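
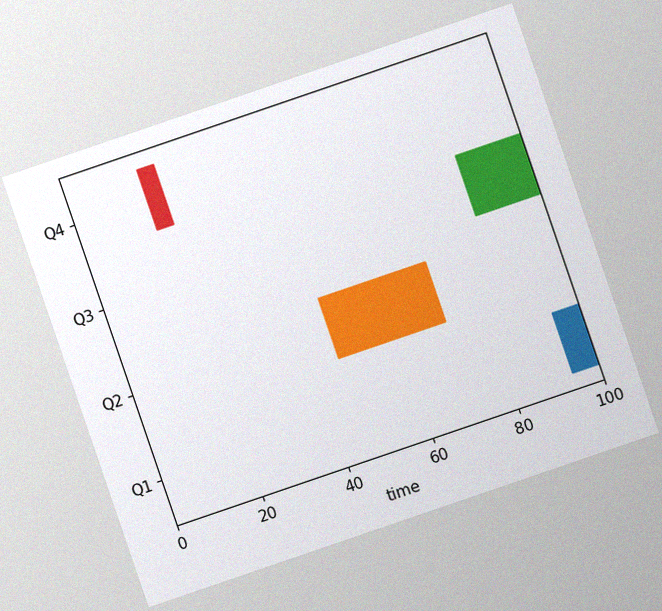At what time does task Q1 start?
94

The chart is tilted about 19° counter-clockwise, with some photo noise. The Q1 bar begins at t=94.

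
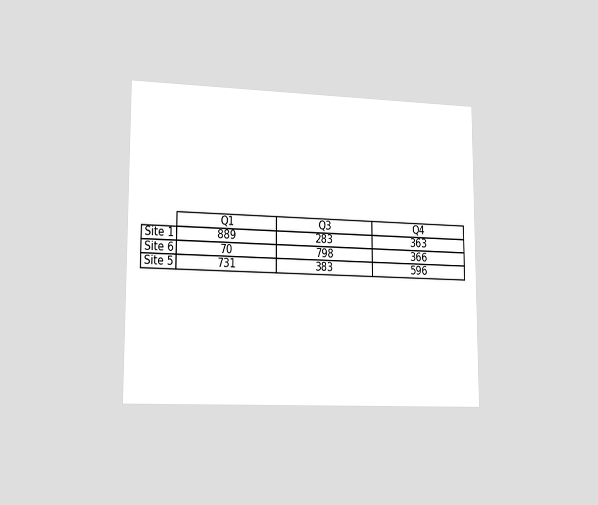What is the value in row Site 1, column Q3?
283

The chart is viewed slightly from the left. The (Site 1, Q3) cell reads 283.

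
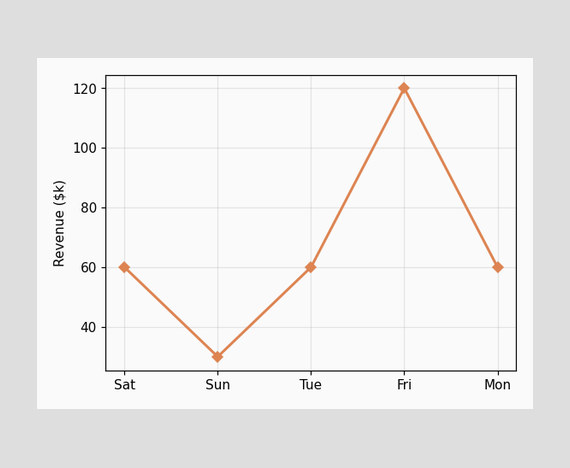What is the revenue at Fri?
$120k

At Fri, the line is at $120k.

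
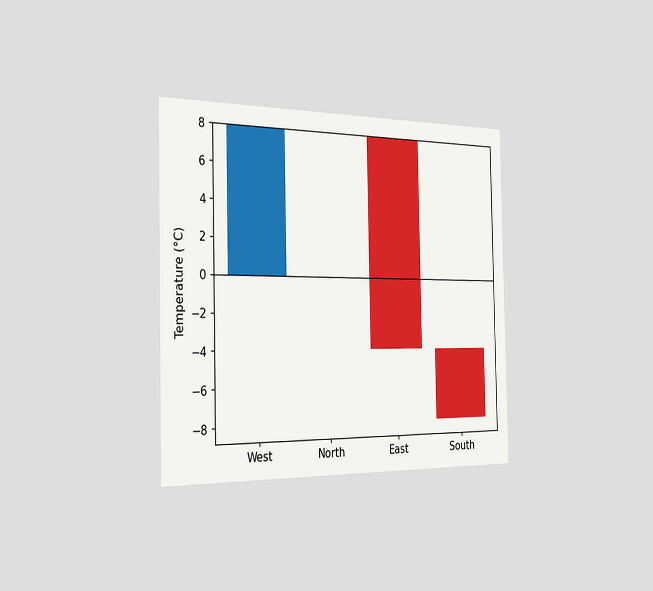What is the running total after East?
-4°C

The chart is viewed slightly from the left. After East the running total reaches -4°C.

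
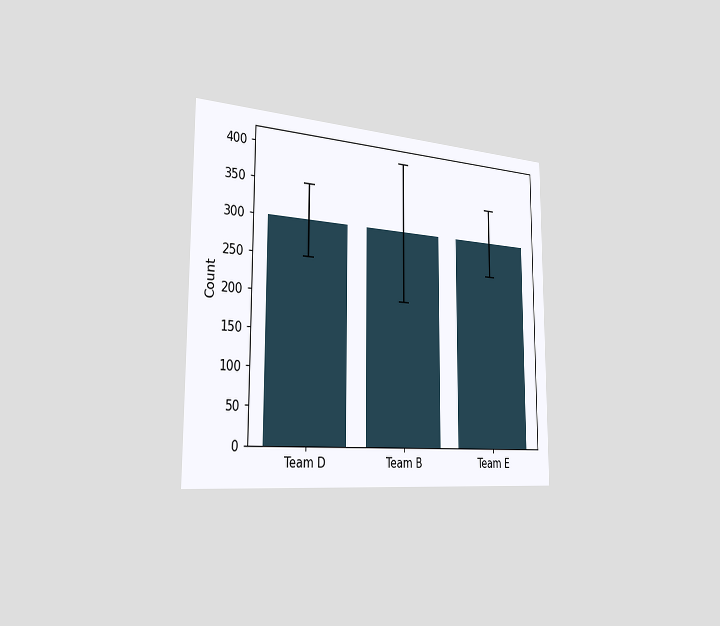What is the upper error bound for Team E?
350

The chart is viewed slightly from the left. The Team E bar's upper whisker reaches 350.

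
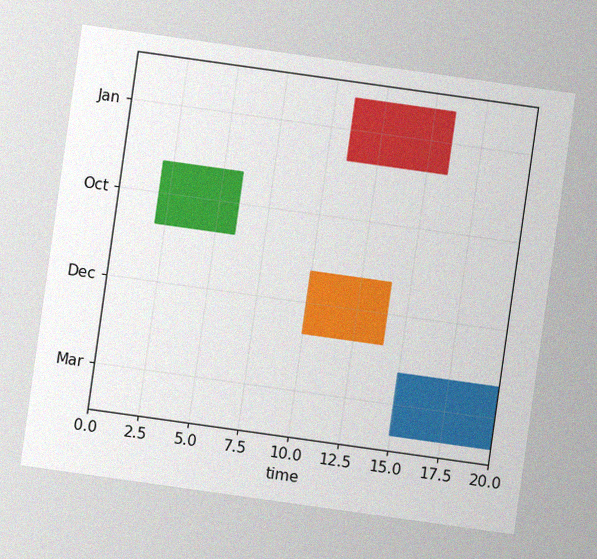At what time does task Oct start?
2

The chart is tilted about 8° clockwise, with some photo noise. The Oct bar begins at t=2.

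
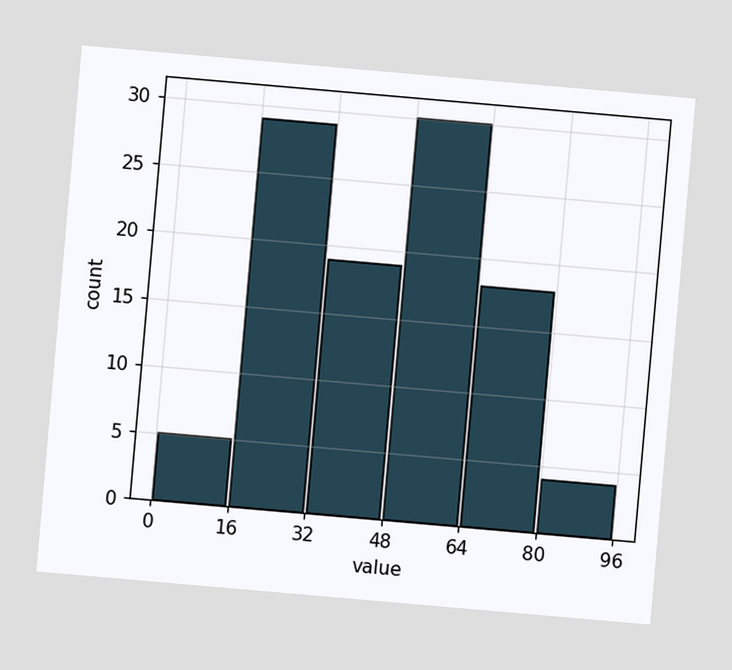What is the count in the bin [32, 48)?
The chart is tilted about 5° clockwise. The [32, 48) bin has height 19.

19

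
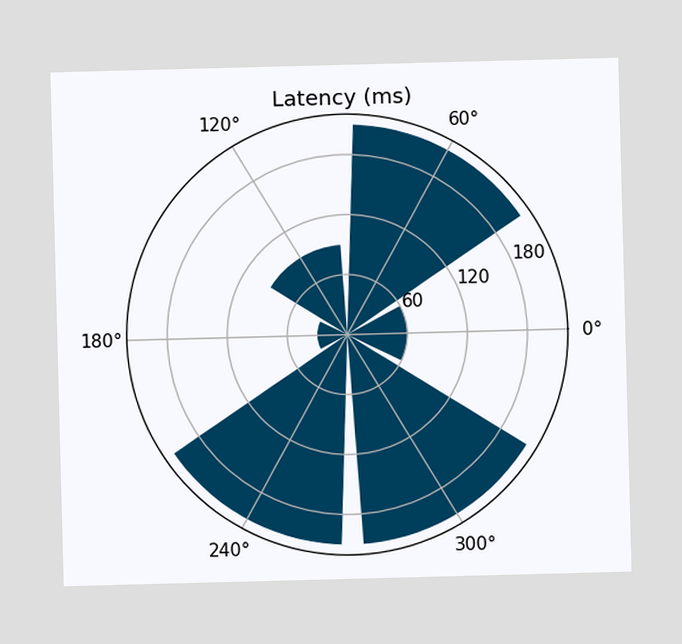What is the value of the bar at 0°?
60ms

The bar at 0° reaches 60ms on the radial axis.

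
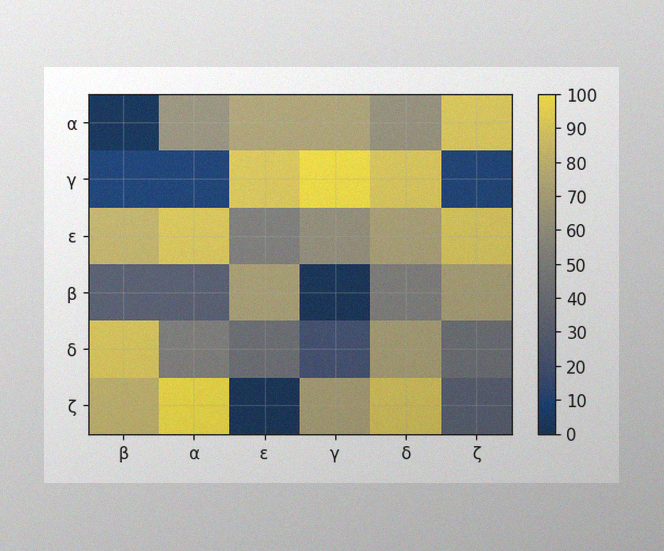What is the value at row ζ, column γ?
70

The image has some photo noise and uneven lighting. Matching cell (ζ, γ) against the colorbar gives 70.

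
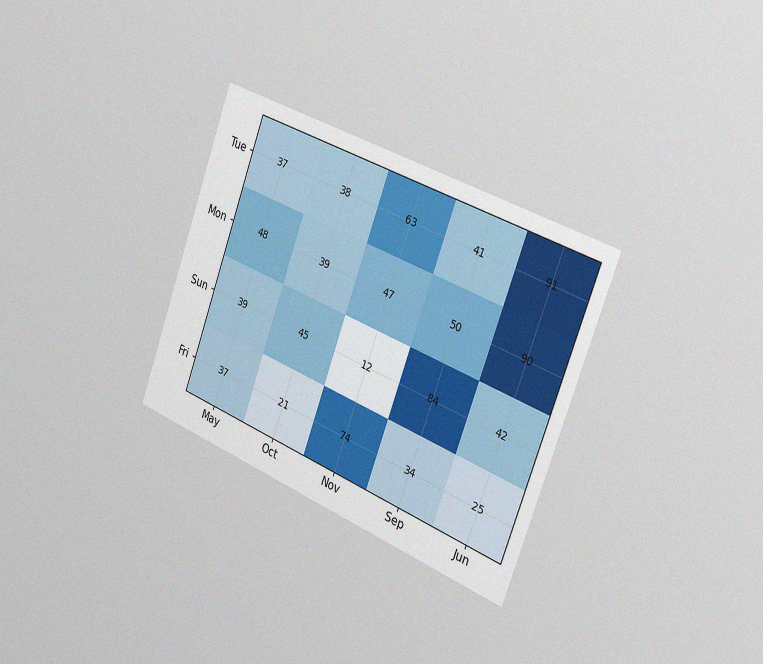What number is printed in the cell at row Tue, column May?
The chart is tilted about 21° clockwise and viewed slightly from the right, with some photo noise. The (Tue, May) cell reads 37.

37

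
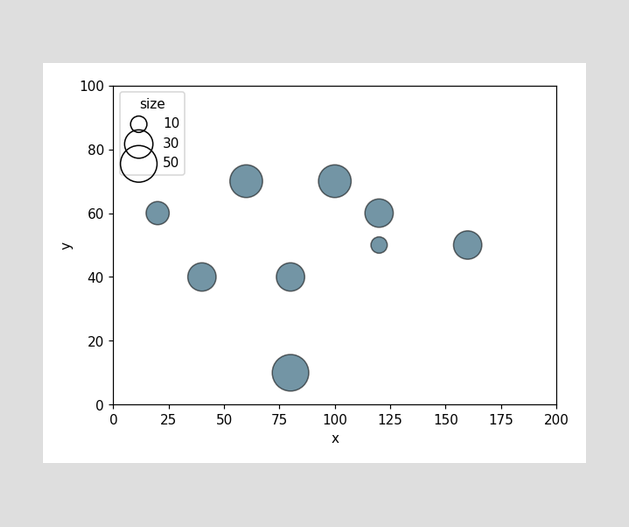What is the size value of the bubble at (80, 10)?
50

Matching the bubble at (80, 10) against the size legend gives 50.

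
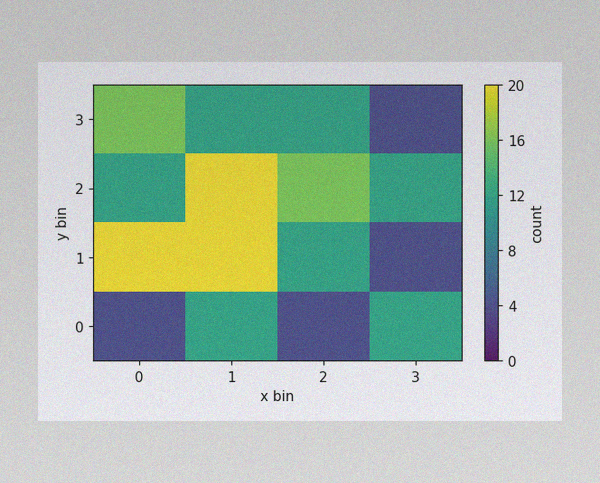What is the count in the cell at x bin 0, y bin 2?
12

The image has some photo noise and uneven lighting. Matching the cell (0, 2) against the colorbar gives 12.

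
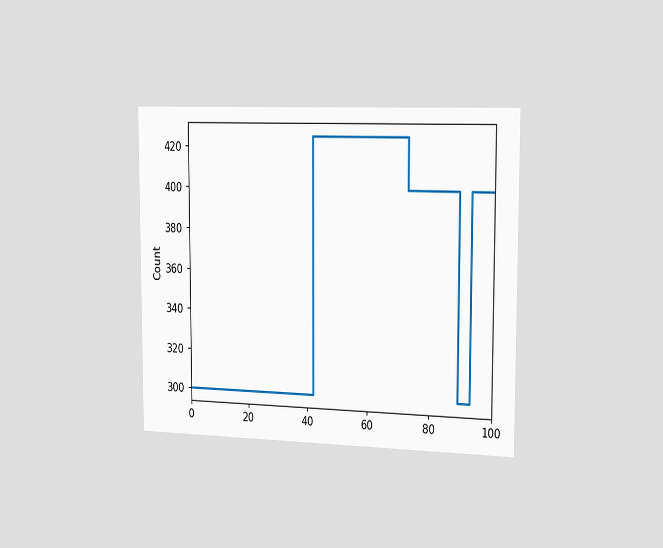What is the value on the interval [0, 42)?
The chart is viewed slightly from the right. On [0, 42) the step sits at 300.

300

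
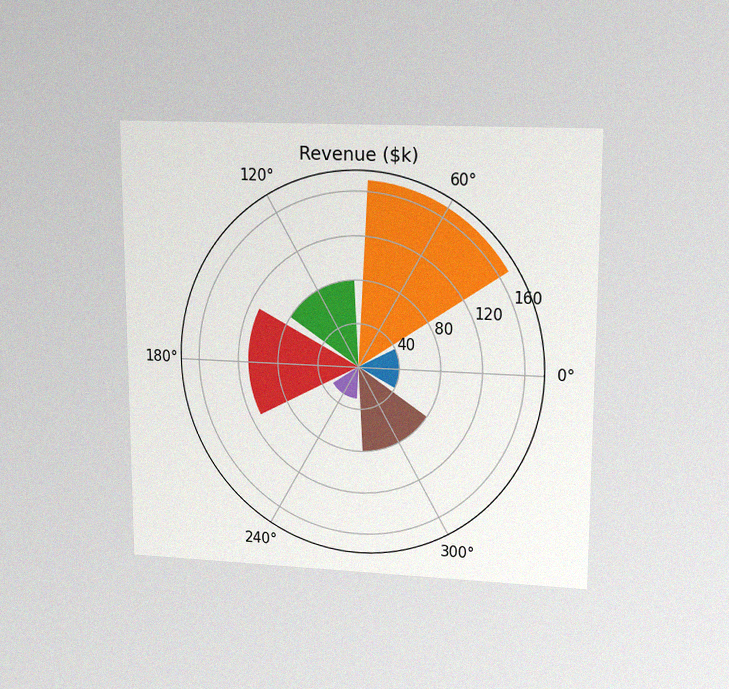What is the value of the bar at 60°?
$170k

The chart is viewed at a slight angle, with some photo noise. The bar at 60° reaches $170k on the radial axis.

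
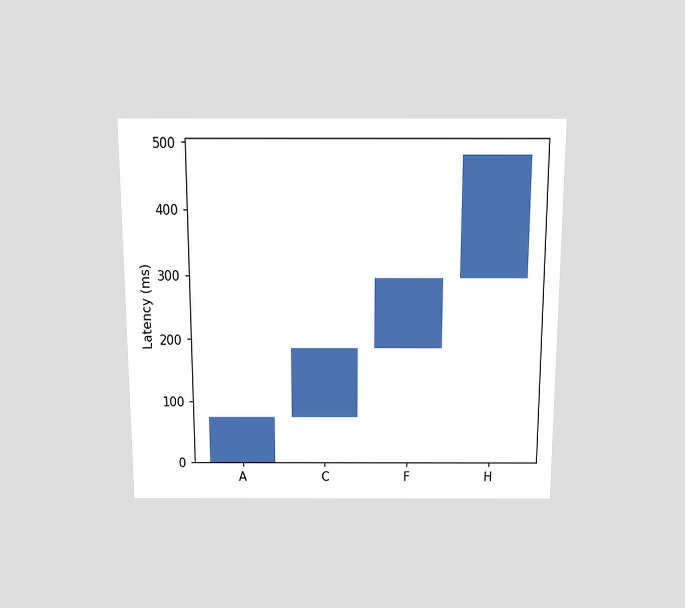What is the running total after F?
The chart is viewed slightly from above. After F the running total reaches 296ms.

296ms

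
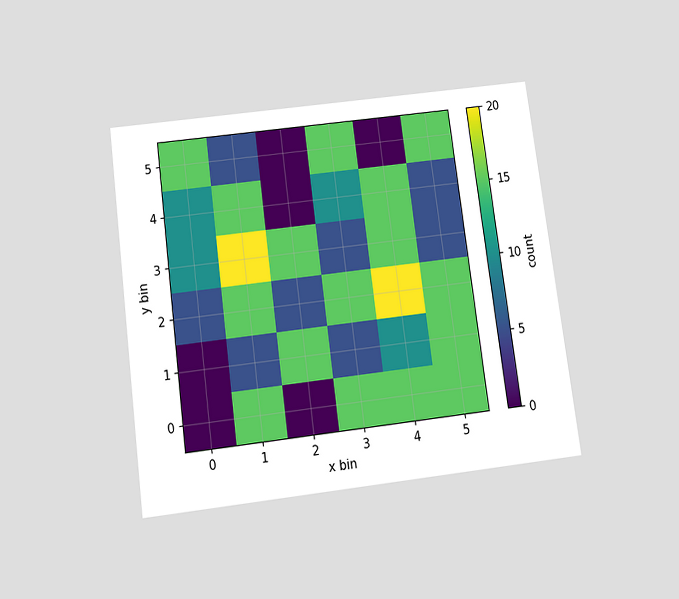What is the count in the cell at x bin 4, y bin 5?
The chart is tilted about 7° counter-clockwise and viewed slightly from below. Matching the cell (4, 5) against the colorbar gives 0.

0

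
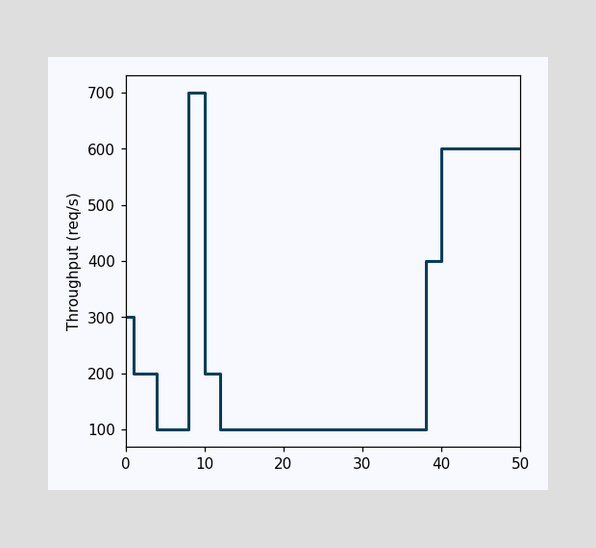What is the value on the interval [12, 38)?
100req/s

On [12, 38) the step sits at 100req/s.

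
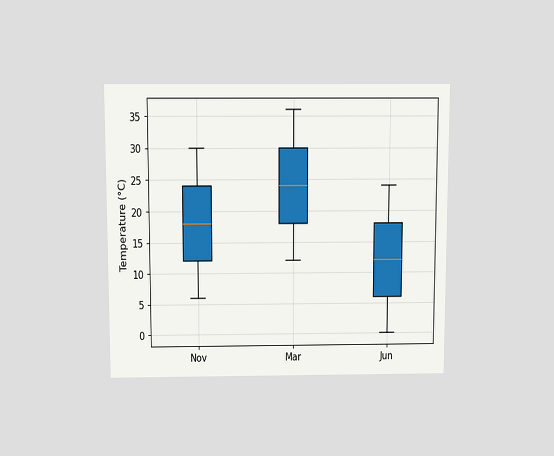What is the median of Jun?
12°C

The chart is viewed slightly from above. The median line in the Jun box sits at 12°C.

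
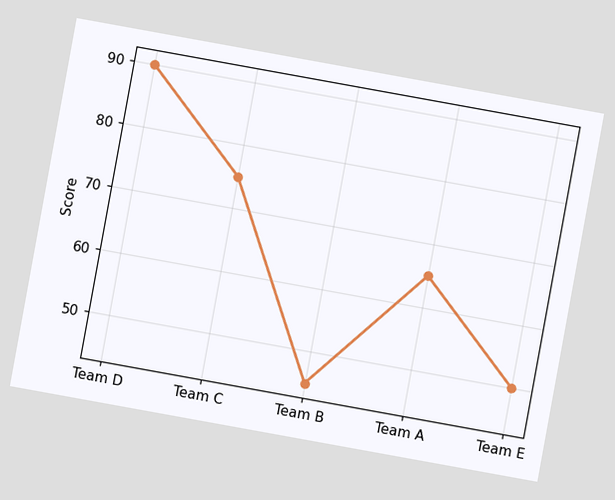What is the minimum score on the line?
The chart is tilted about 10° clockwise. The lowest point is at Team B, and reading across to the y-axis gives 45.

45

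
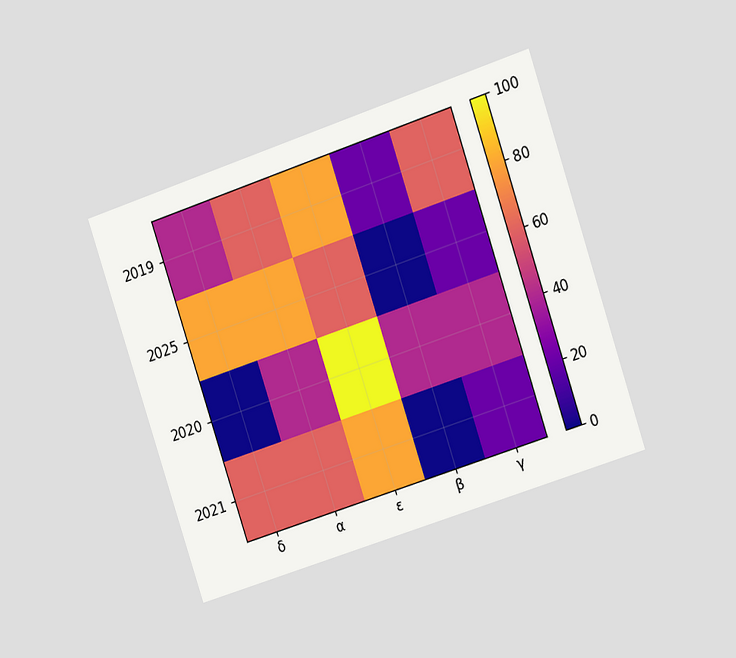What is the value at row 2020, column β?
The chart is tilted about 18° counter-clockwise and viewed slightly from the right. Matching cell (2020, β) against the colorbar gives 40.

40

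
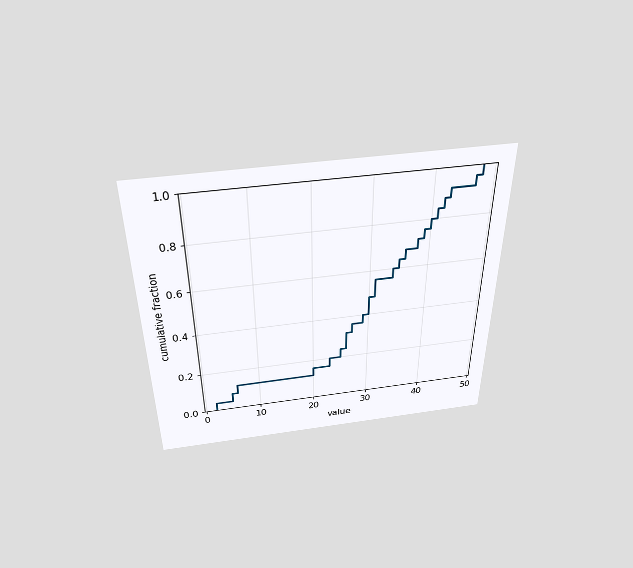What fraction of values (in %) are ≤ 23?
The chart is viewed slightly from above. At x=23 the ECDF step is at 20%.

20%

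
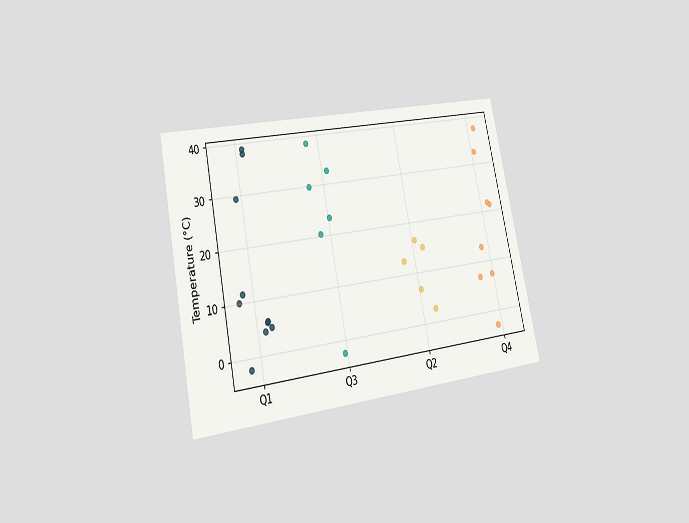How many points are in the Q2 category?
The chart is tilted about 12° counter-clockwise and viewed at a slight angle. Counting the markers in the Q2 column gives 5.

5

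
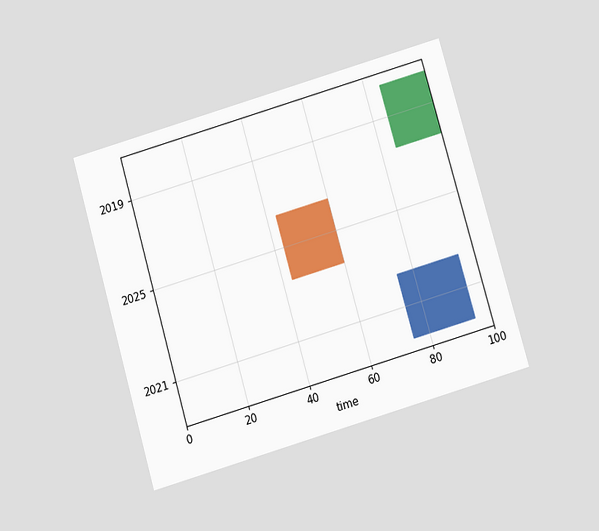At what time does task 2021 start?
75

The chart is tilted about 16° counter-clockwise and viewed slightly from below. The 2021 bar begins at t=75.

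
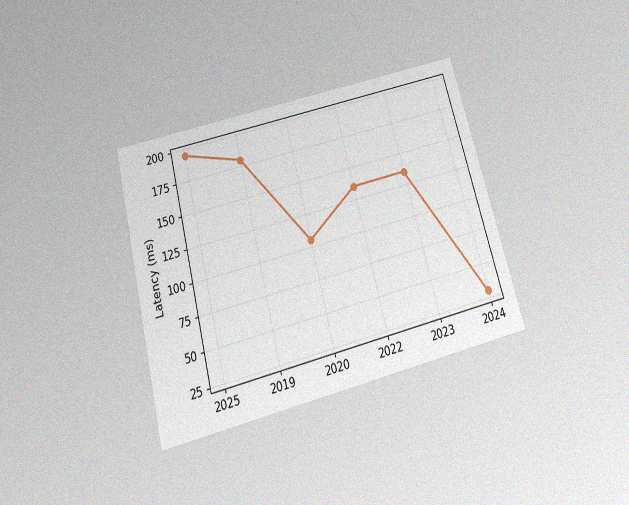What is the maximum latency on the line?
195ms

The chart is tilted about 15° counter-clockwise and viewed slightly from below, with some photo noise. The highest point is at 2025, and reading across to the y-axis gives 195ms.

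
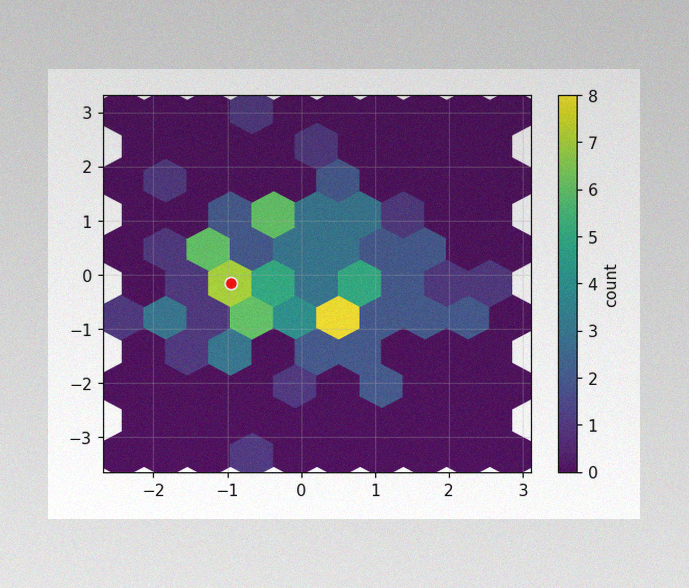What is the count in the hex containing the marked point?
The image has some photo noise and uneven lighting. The marked hex reads 7 on the colorbar.

7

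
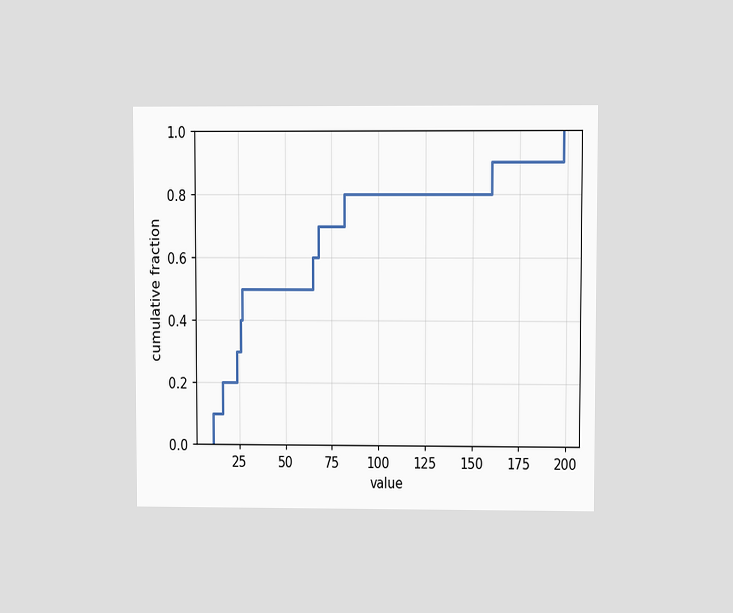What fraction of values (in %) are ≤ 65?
60%

The chart is viewed at a slight angle. At x=65 the ECDF step is at 60%.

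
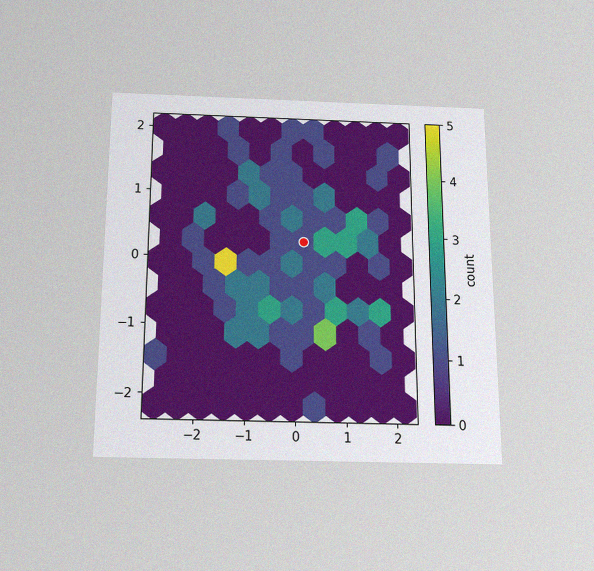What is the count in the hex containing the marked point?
The chart is viewed slightly from below, with some photo noise. The marked hex reads 1 on the colorbar.

1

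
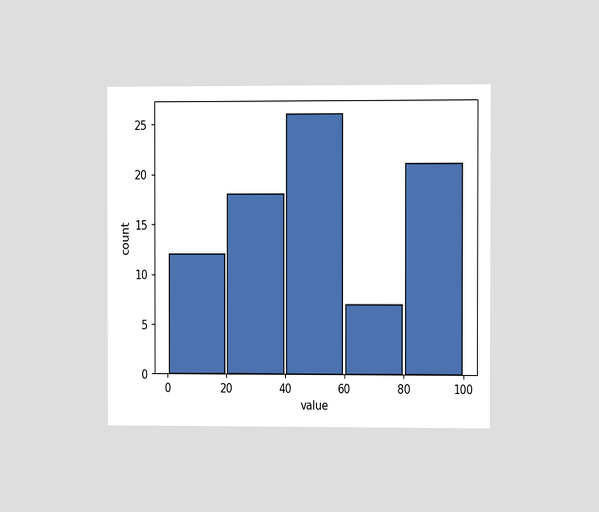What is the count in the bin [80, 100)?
The chart is viewed slightly from the right. The [80, 100) bin has height 21.

21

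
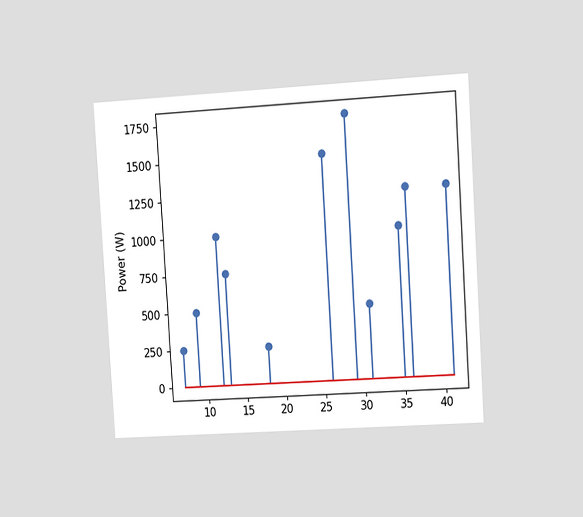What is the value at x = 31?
500W

The chart is tilted about 4° counter-clockwise and viewed slightly from the right. The stem at x=31 reaches 500W.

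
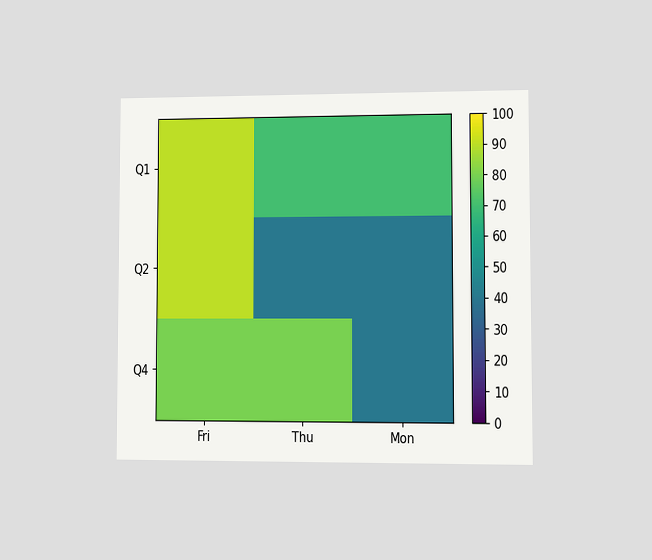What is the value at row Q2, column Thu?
The chart is viewed at a slight angle. Matching cell (Q2, Thu) against the colorbar gives 40.

40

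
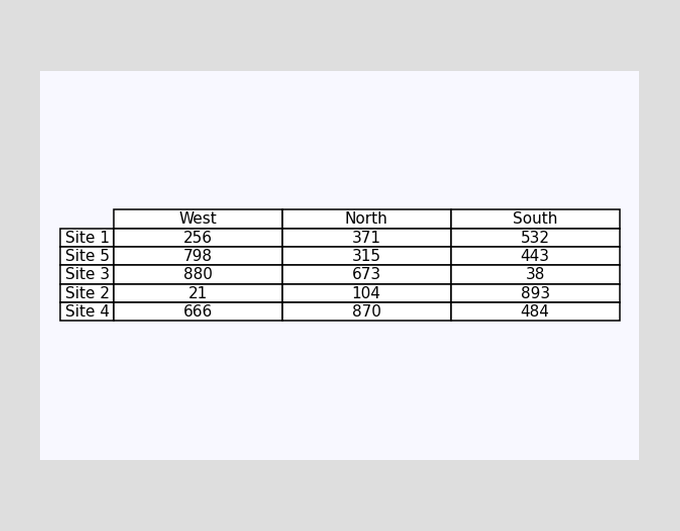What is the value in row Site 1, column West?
The (Site 1, West) cell reads 256.

256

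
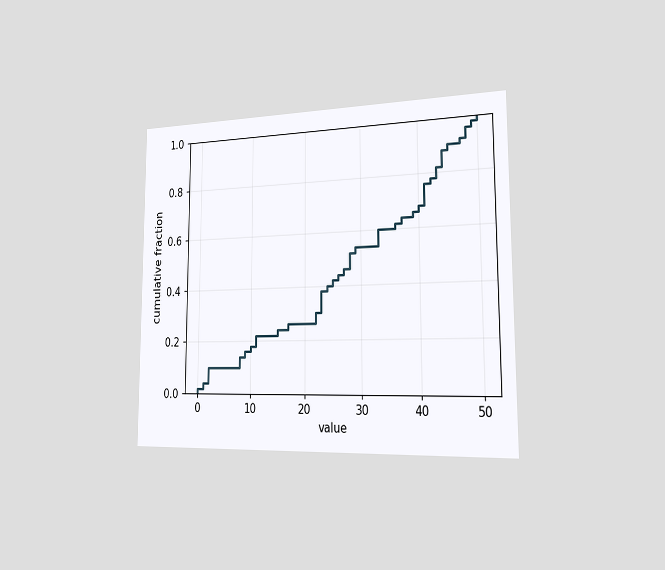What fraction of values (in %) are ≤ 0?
The chart is viewed slightly from the right. At x=0 the ECDF step is at 2%.

2%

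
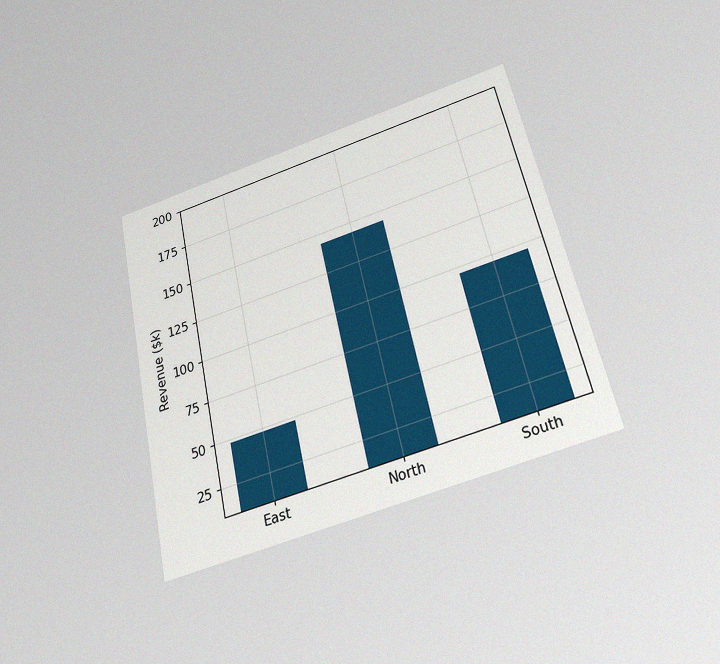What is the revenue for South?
The chart is tilted about 12° counter-clockwise and viewed slightly from below, with some photo noise. Reading along the chart's y-axis, the South bar reaches $96k.

$96k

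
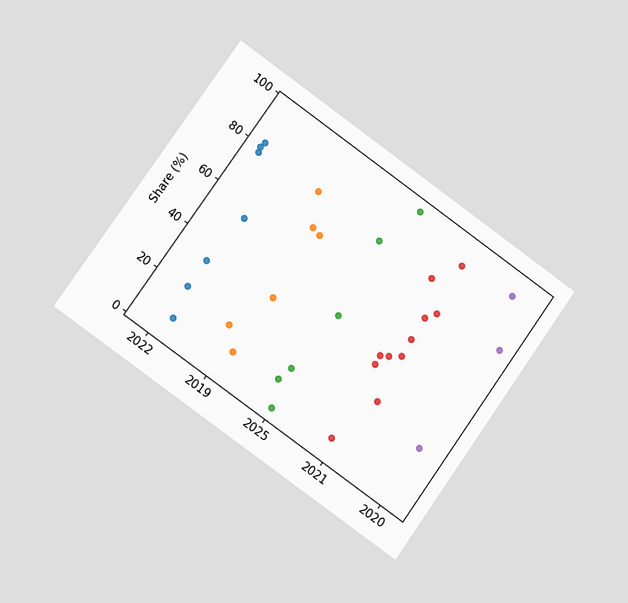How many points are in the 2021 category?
The chart is tilted about 36° clockwise and viewed at a slight angle. Counting the markers in the 2021 column gives 11.

11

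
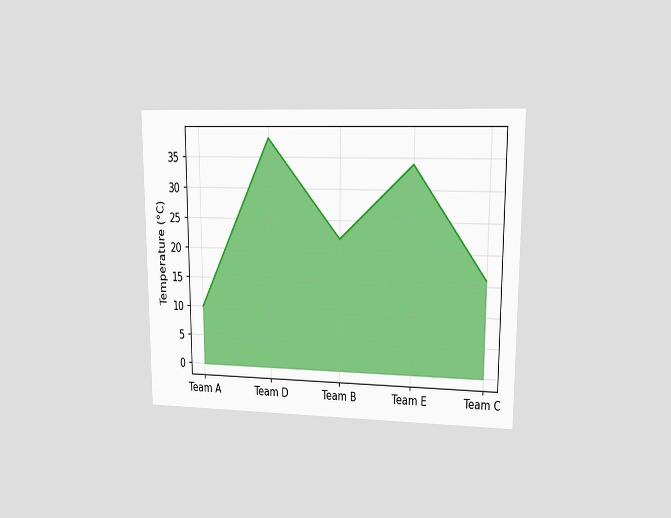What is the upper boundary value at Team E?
The chart is viewed at a slight angle. At Team E the upper boundary is at 34°C.

34°C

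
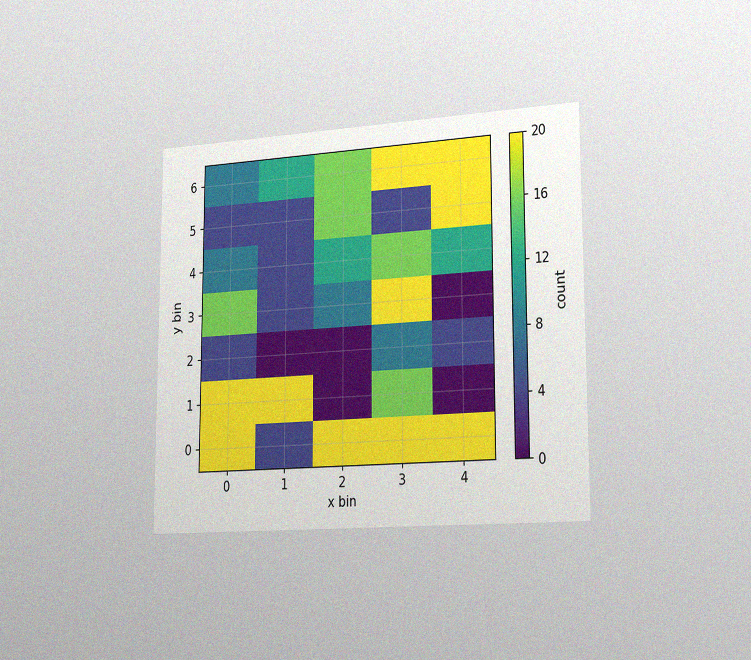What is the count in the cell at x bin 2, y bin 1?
0

The chart is viewed slightly from the right, with some photo noise. Matching the cell (2, 1) against the colorbar gives 0.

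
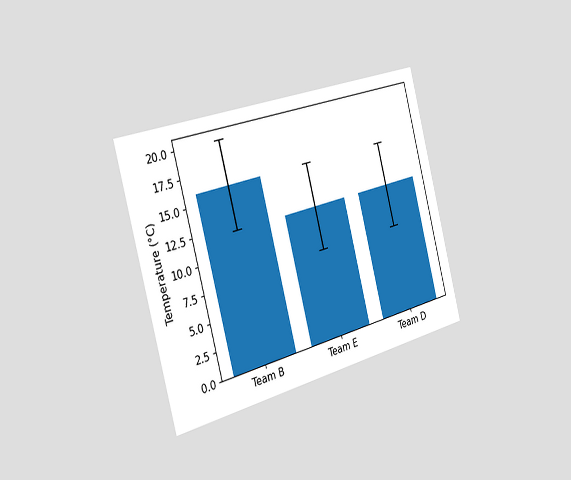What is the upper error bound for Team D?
The chart is tilted about 15° counter-clockwise and viewed slightly from the left. The Team D bar's upper whisker reaches 16°C.

16°C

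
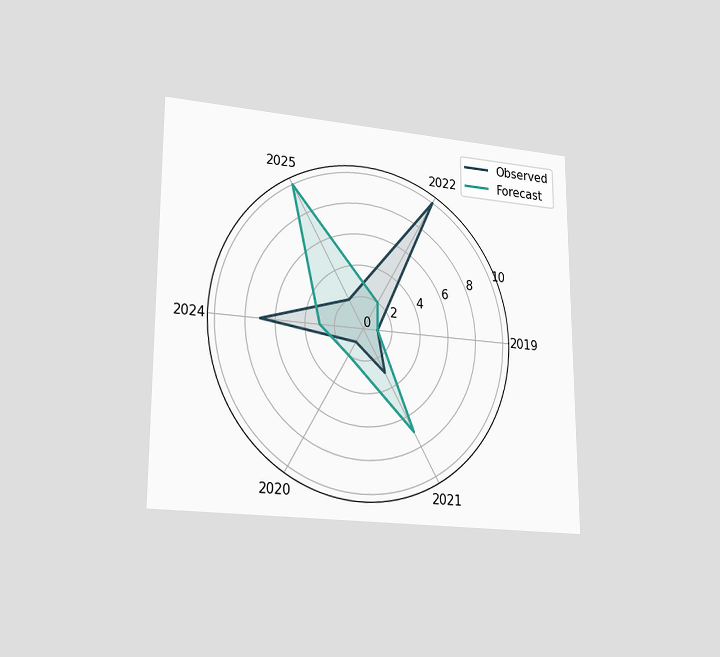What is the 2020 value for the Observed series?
1

The chart is viewed at a slight angle. On the 2020 axis, Observed reaches 1.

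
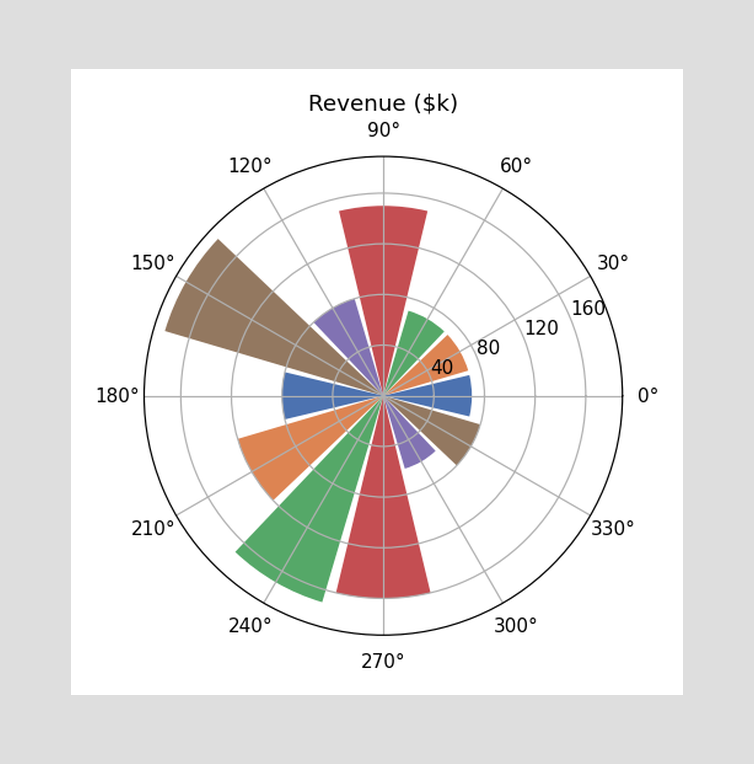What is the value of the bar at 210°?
The bar at 210° reaches $120k on the radial axis.

$120k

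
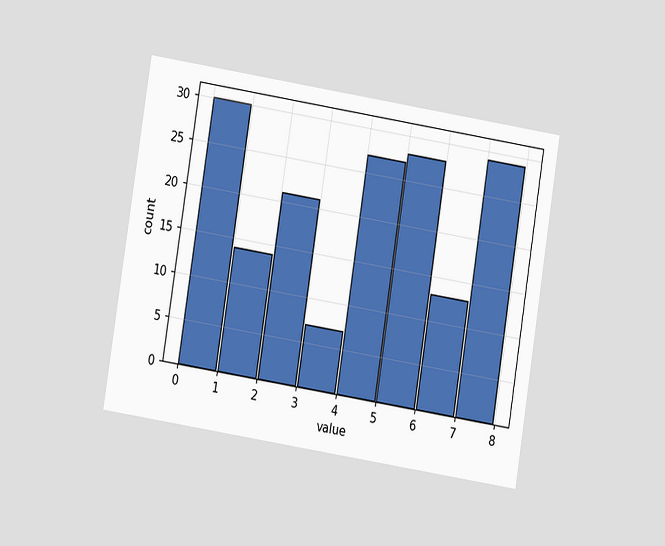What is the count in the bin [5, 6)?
28

The chart is tilted about 9° clockwise and viewed at a slight angle. The [5, 6) bin has height 28.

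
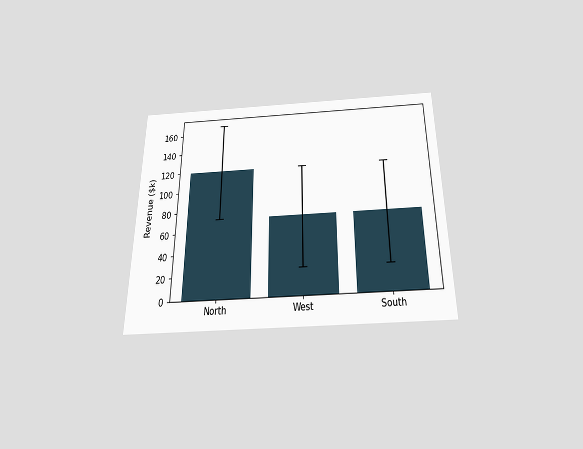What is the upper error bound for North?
The chart is viewed slightly from below. The North bar's upper whisker reaches $168k.

$168k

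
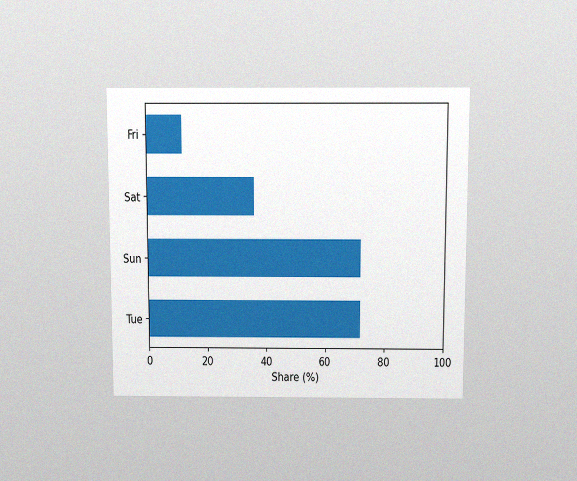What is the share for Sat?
The chart is viewed slightly from above, with some photo noise. Reading along the chart's x-axis, the Sat bar reaches 36%.

36%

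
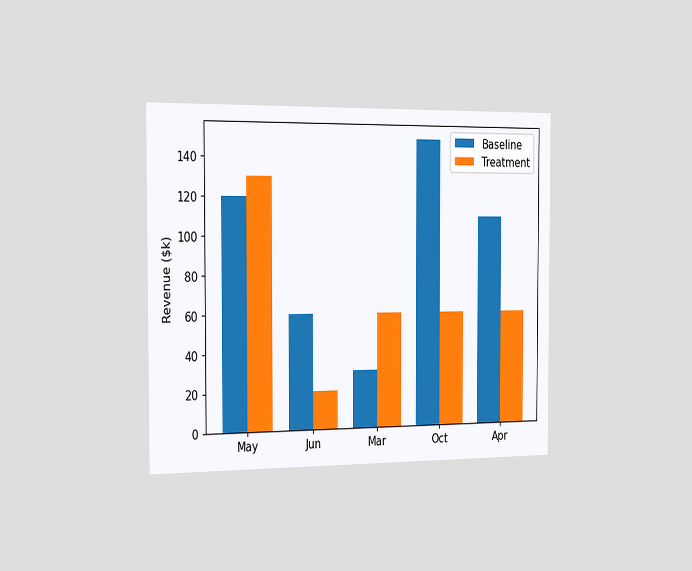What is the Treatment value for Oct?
The chart is viewed slightly from the left. The Treatment bar at Oct reaches $60k on the y-axis.

$60k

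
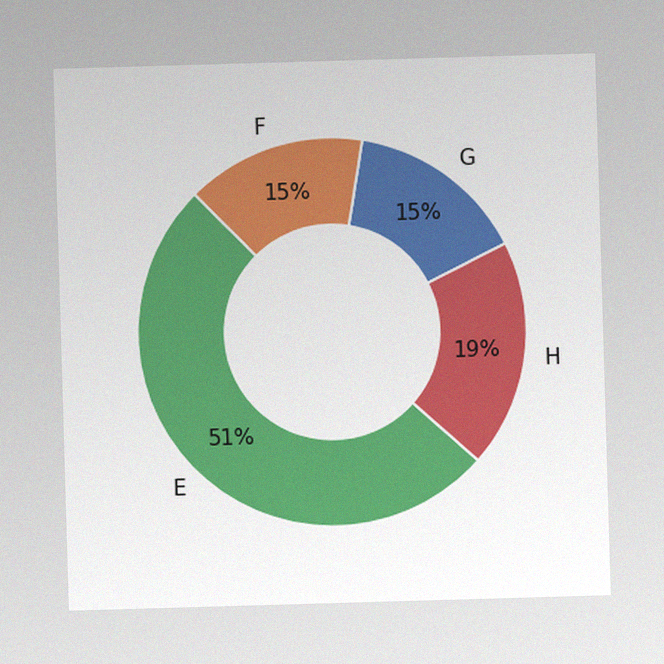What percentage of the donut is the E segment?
The image has some photo noise and uneven lighting. The E segment takes up 51% of the ring.

51%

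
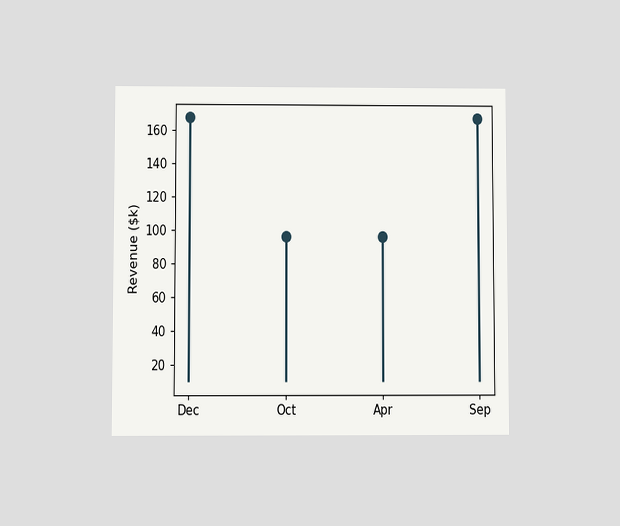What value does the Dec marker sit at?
The chart is viewed at a slight angle. The Dec marker sits at $168k.

$168k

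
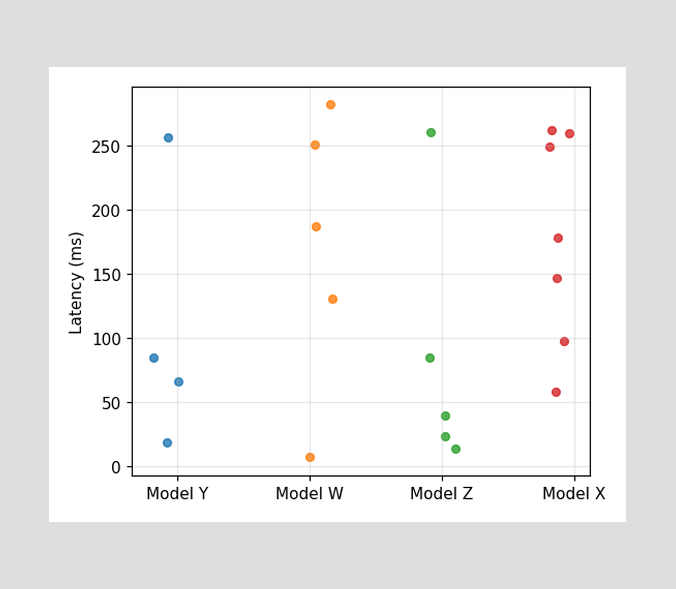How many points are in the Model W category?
5

Counting the markers in the Model W column gives 5.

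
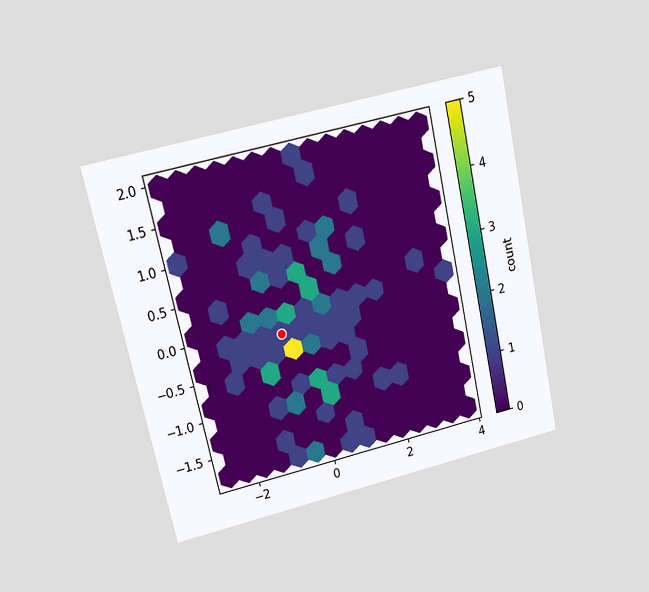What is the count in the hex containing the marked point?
1

The chart is tilted about 12° counter-clockwise and viewed at a slight angle. The marked hex reads 1 on the colorbar.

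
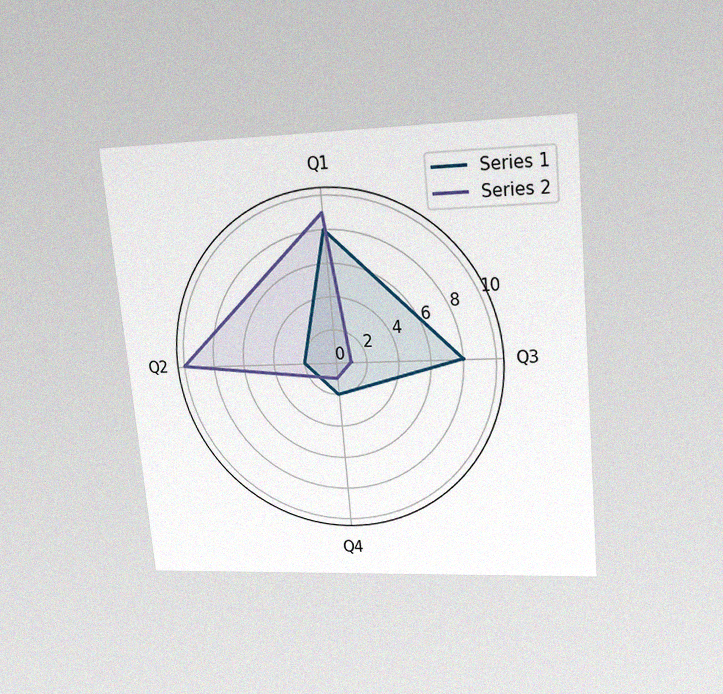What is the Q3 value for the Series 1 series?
8

The chart is tilted about 5° counter-clockwise and viewed slightly from above, with some photo noise. On the Q3 axis, Series 1 reaches 8.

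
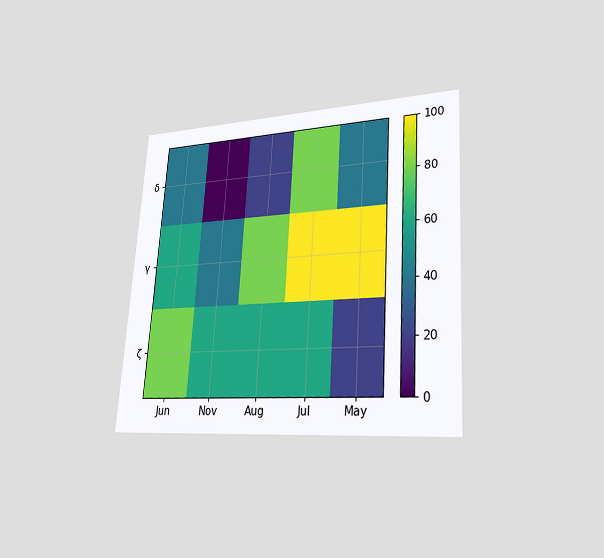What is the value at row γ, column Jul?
100

The chart is tilted about 4° clockwise and viewed at a slight angle. Matching cell (γ, Jul) against the colorbar gives 100.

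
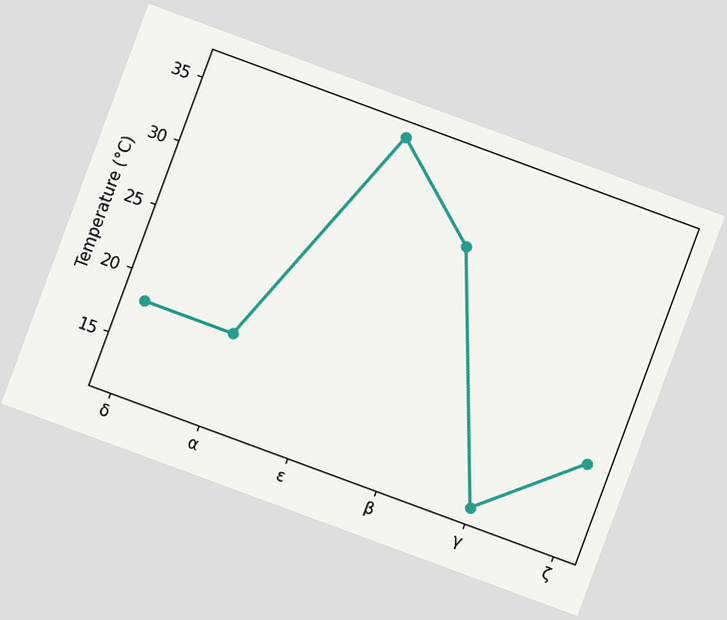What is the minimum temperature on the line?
12°C

The chart is tilted about 20° clockwise. The lowest point is at γ, and reading across to the y-axis gives 12°C.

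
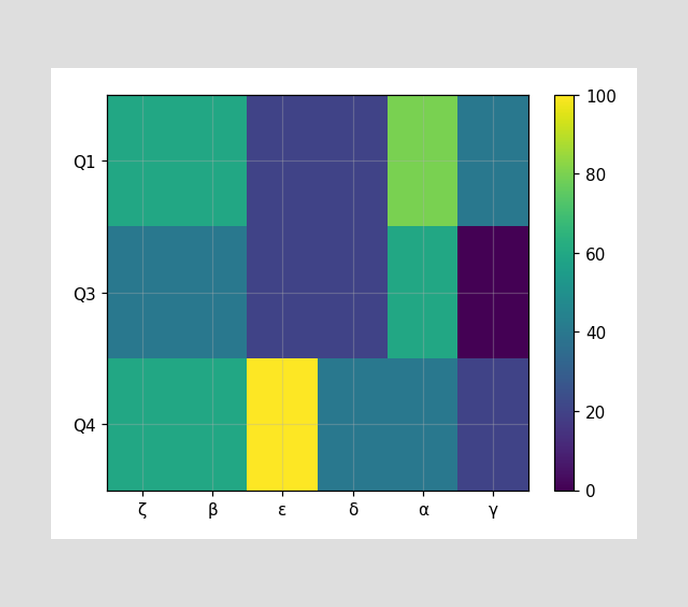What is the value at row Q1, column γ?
Matching cell (Q1, γ) against the colorbar gives 40.

40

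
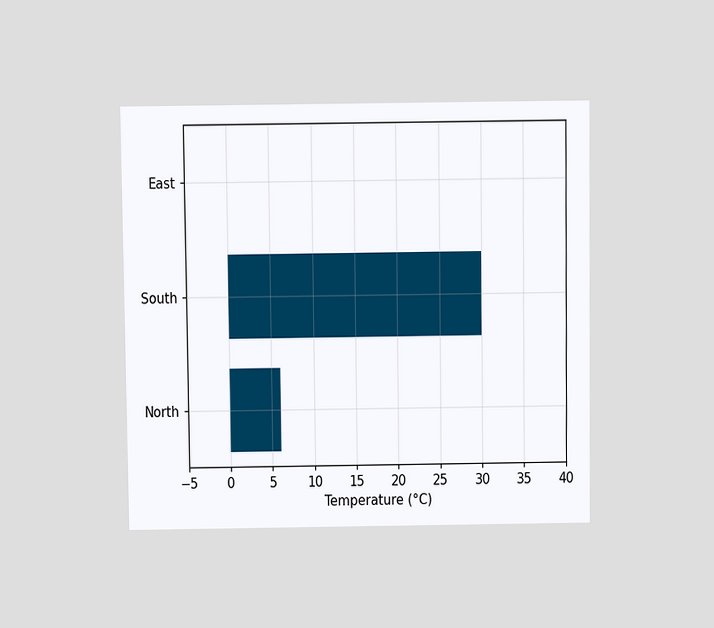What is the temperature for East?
The chart is viewed at a slight angle. Reading along the chart's x-axis, the East bar reaches 0°C.

0°C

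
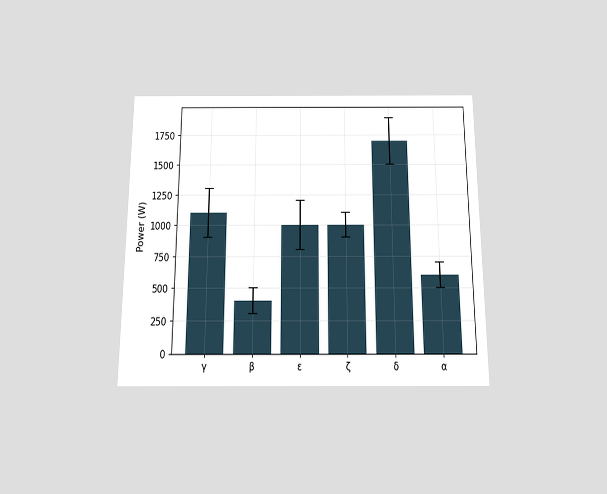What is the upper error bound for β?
500W

The chart is viewed slightly from below. The β bar's upper whisker reaches 500W.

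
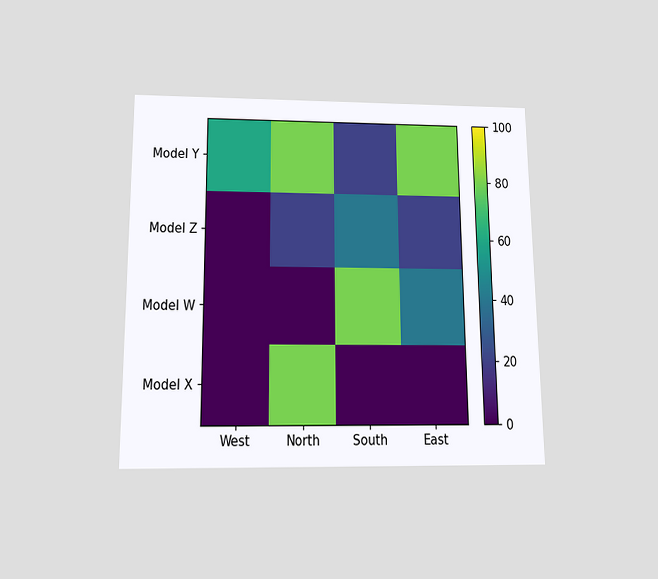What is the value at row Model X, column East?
The chart is viewed slightly from below. Matching cell (Model X, East) against the colorbar gives 0.

0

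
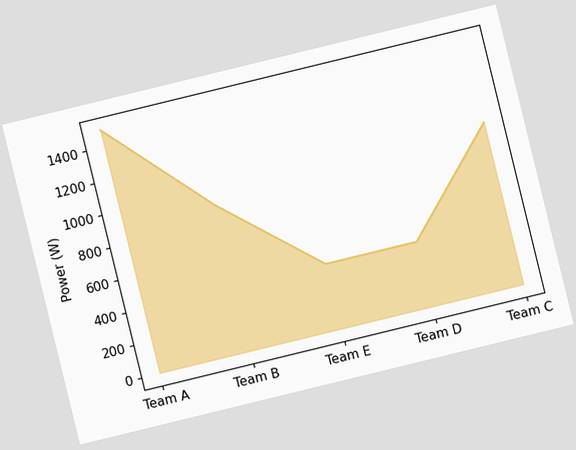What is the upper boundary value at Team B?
The chart is tilted about 14° counter-clockwise. At Team B the upper boundary is at 900W.

900W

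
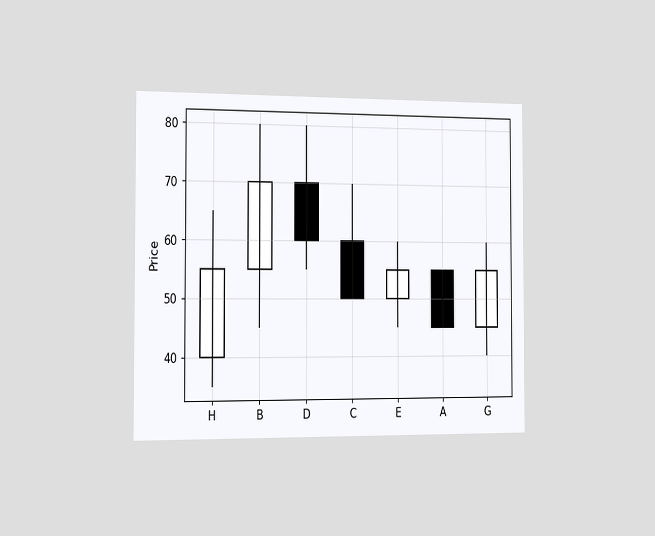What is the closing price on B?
70

The chart is viewed slightly from the left. The B candle closes at 70.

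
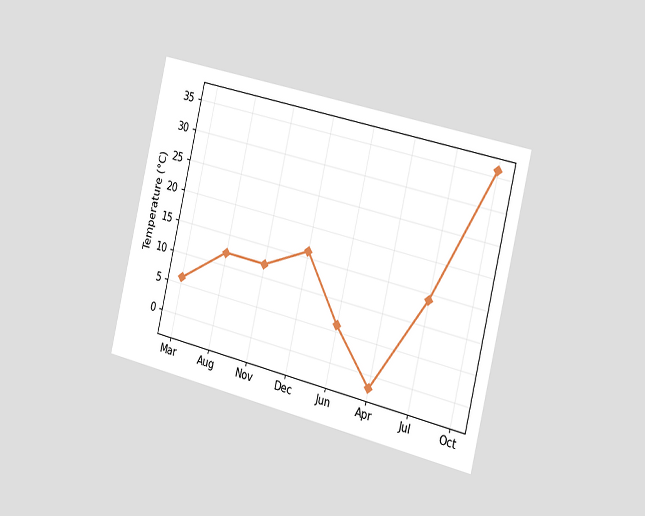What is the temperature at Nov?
12°C

The chart is tilted about 13° clockwise and viewed slightly from the right. At Nov, the line is at 12°C.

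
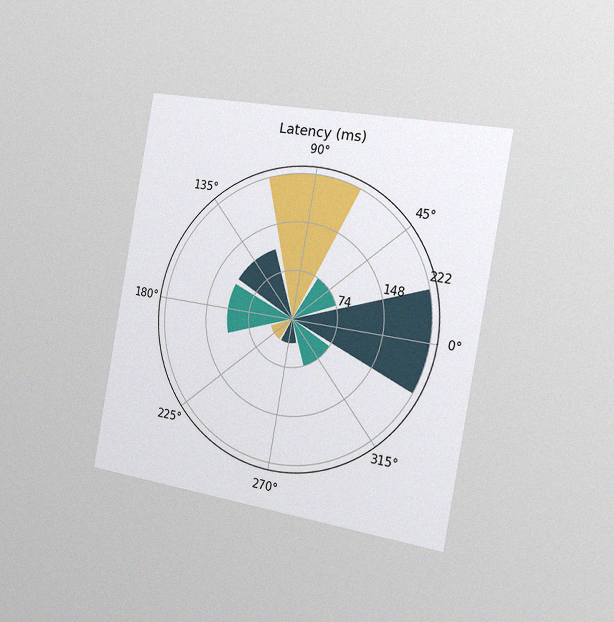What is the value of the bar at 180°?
The chart is tilted about 10° clockwise and viewed slightly from the right, with some photo noise. The bar at 180° reaches 111ms on the radial axis.

111ms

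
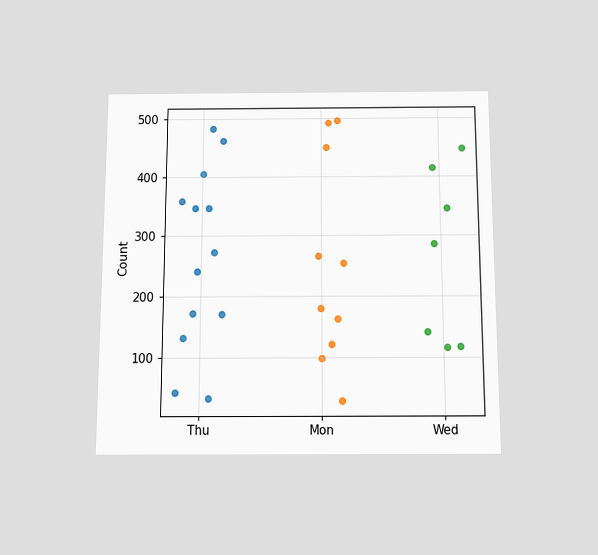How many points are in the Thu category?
13

The chart is viewed slightly from below. Counting the markers in the Thu column gives 13.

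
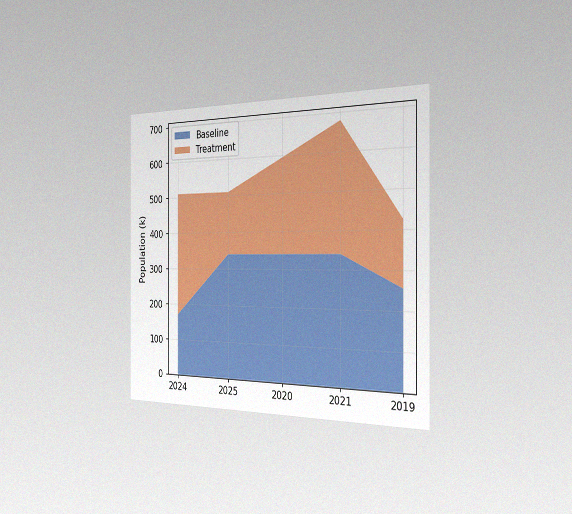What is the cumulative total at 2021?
The chart is viewed slightly from the right, with some photo noise. The stacked total at 2021 reaches 680k.

680k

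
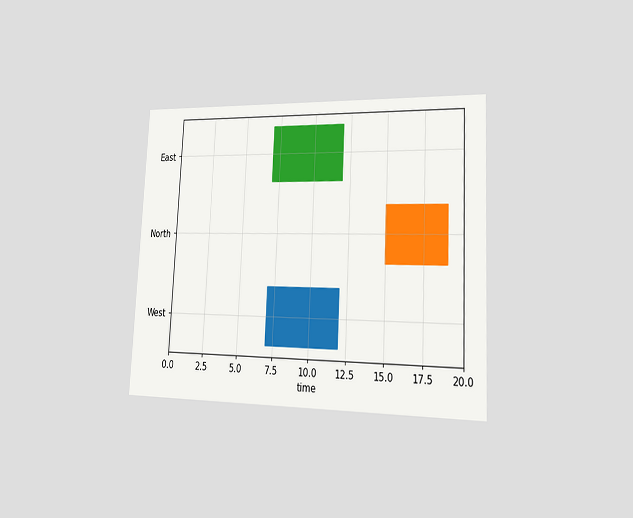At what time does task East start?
The chart is tilted about 3° clockwise and viewed slightly from the right. The East bar begins at t=7.

7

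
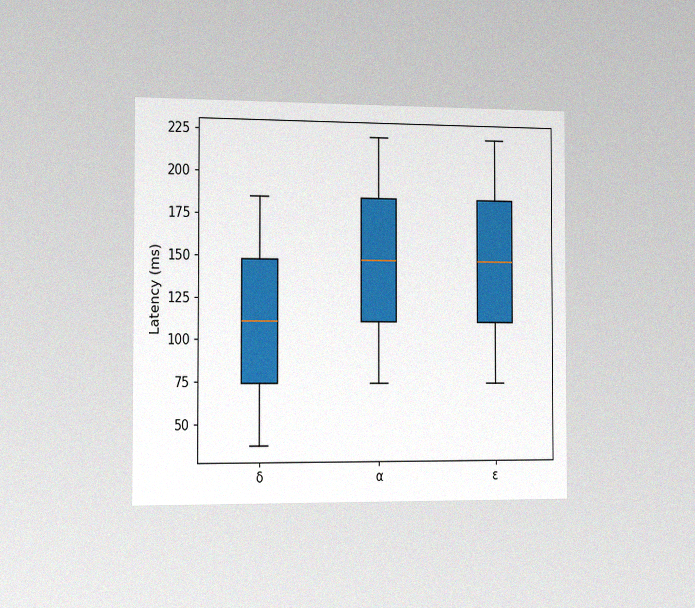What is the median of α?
The chart is viewed slightly from the left, with some photo noise. The median line in the α box sits at 148ms.

148ms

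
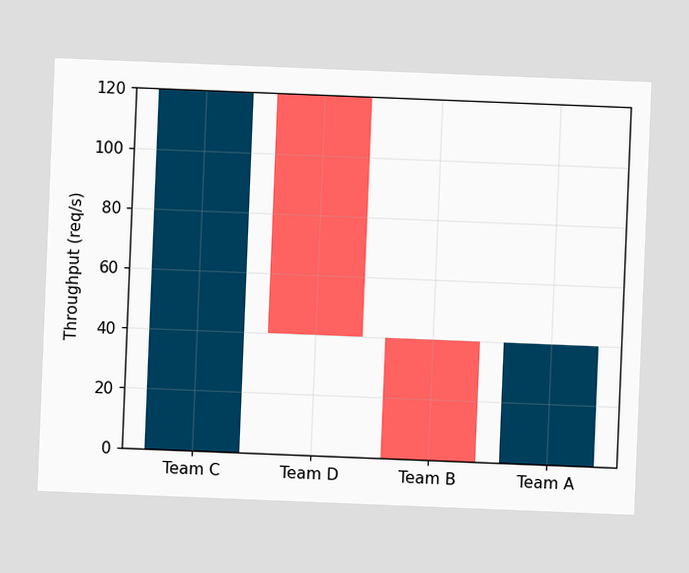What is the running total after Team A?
40req/s

The chart is tilted about 2° clockwise. After Team A the running total reaches 40req/s.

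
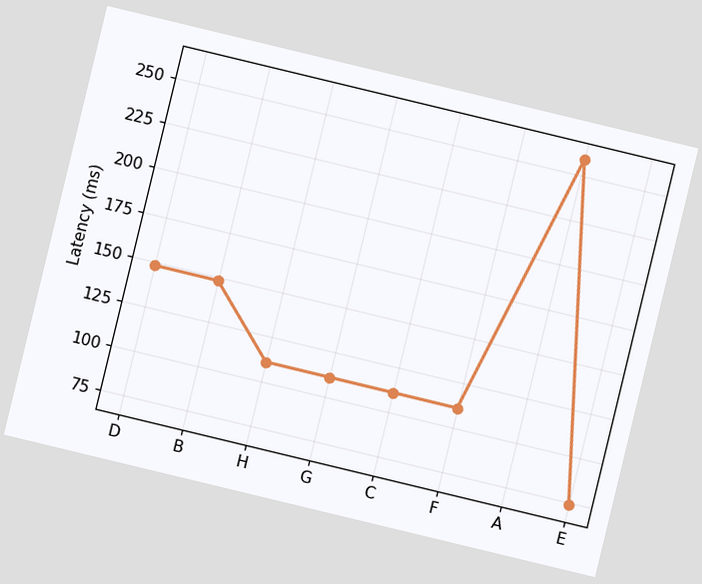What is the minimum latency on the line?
The chart is tilted about 14° clockwise. The lowest point is at E, and reading across to the y-axis gives 74ms.

74ms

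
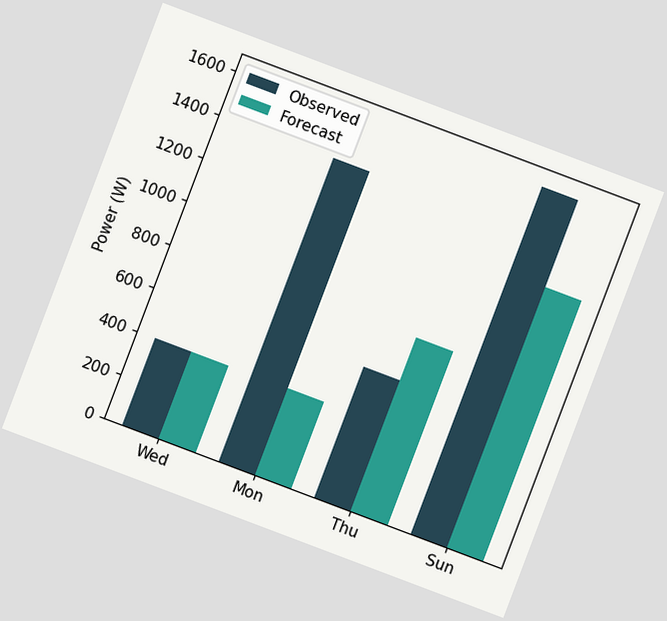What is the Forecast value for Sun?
The chart is tilted about 21° clockwise. The Forecast bar at Sun reaches 1200W on the y-axis.

1200W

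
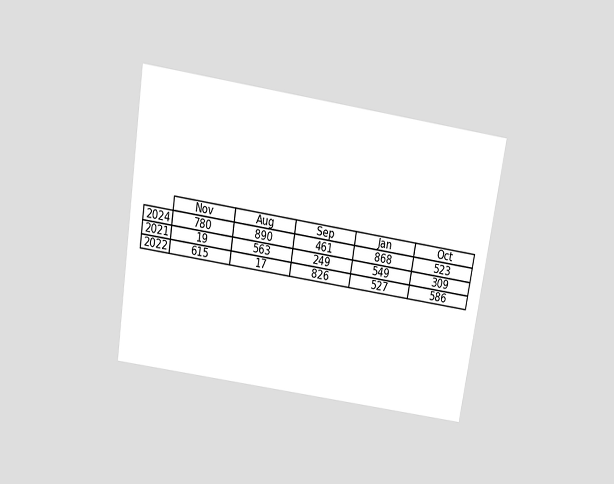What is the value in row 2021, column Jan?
549

The chart is tilted about 9° clockwise and viewed slightly from above. The (2021, Jan) cell reads 549.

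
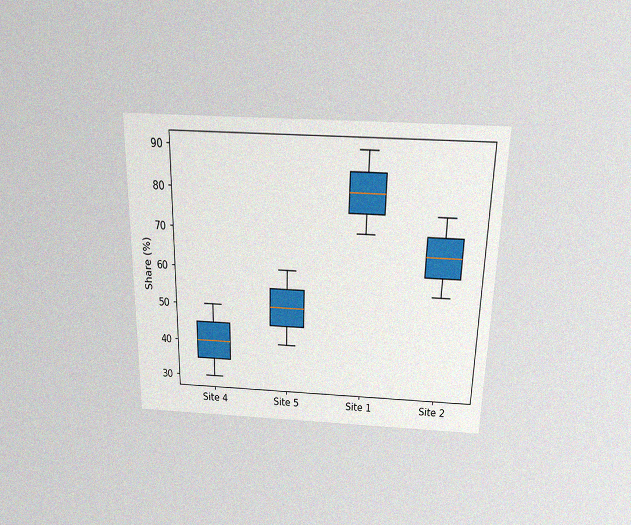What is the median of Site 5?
50%

The chart is viewed slightly from above, with some photo noise. The median line in the Site 5 box sits at 50%.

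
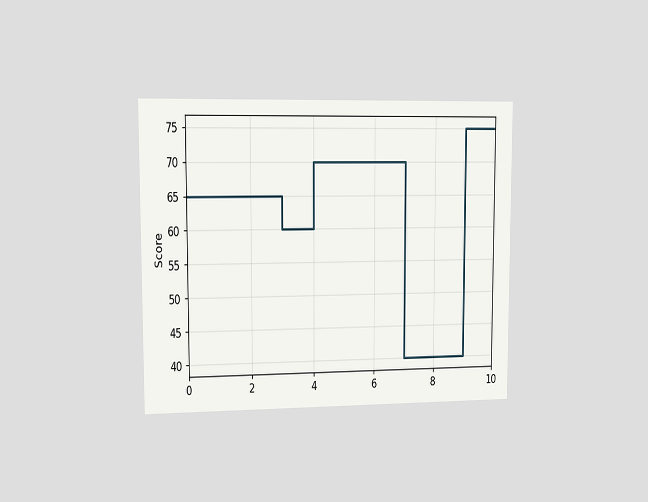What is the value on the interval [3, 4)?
60

The chart is viewed slightly from the left. On [3, 4) the step sits at 60.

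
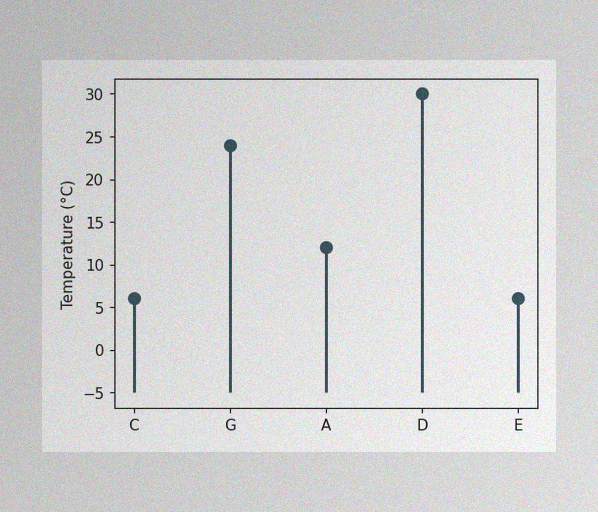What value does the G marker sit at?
The image has some photo noise and uneven lighting. The G marker sits at 24°C.

24°C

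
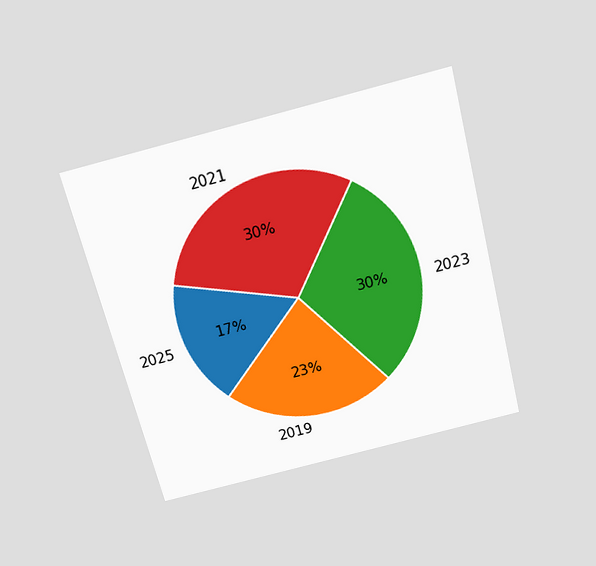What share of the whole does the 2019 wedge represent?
23%

The chart is tilted about 14° counter-clockwise and viewed slightly from above. The 2019 slice takes up 23% of the pie.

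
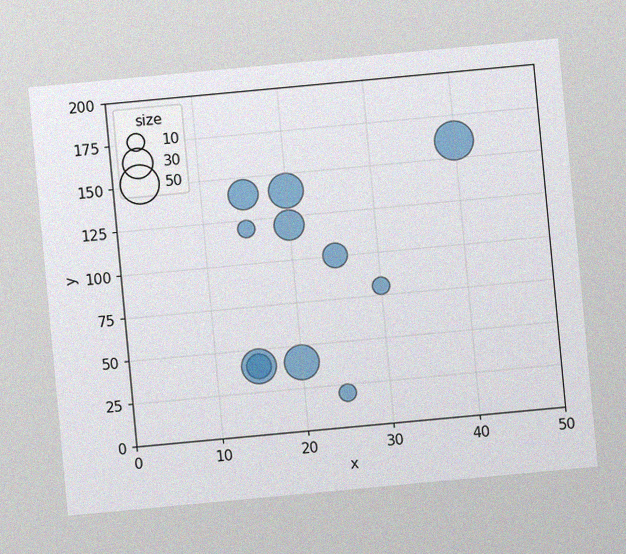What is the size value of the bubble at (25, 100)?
20

The chart is tilted about 5° counter-clockwise, with some photo noise. Matching the bubble at (25, 100) against the size legend gives 20.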